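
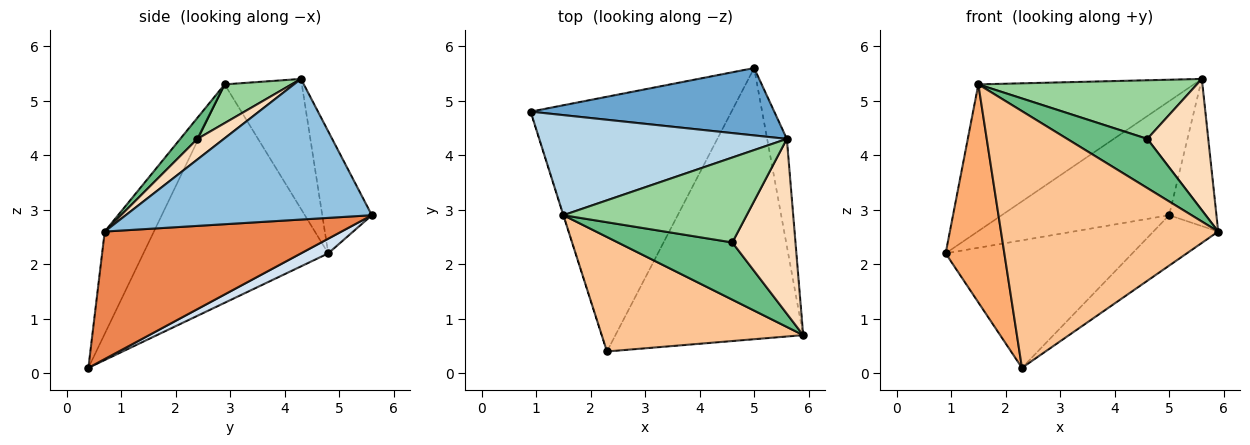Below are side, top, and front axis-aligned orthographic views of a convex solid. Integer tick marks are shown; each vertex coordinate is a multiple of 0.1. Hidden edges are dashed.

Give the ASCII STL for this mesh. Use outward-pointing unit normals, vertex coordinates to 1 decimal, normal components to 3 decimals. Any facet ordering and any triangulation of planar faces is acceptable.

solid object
 facet normal -0.247 0.834 0.493
  outer loop
   vertex 5.6 4.3 5.4
   vertex 5.0 5.6 2.9
   vertex 0.9 4.8 2.2
  endloop
 endfacet
 facet normal 0.973 0.187 -0.136
  outer loop
   vertex 5.6 4.3 5.4
   vertex 5.9 0.7 2.6
   vertex 5.0 5.6 2.9
  endloop
 endfacet
 facet normal -0.284 0.792 0.540
  outer loop
   vertex 1.5 2.9 5.3
   vertex 5.6 4.3 5.4
   vertex 0.9 4.8 2.2
  endloop
 endfacet
 facet normal 0.065 0.447 -0.892
  outer loop
   vertex 2.3 0.4 0.1
   vertex 0.9 4.8 2.2
   vertex 5.0 5.6 2.9
  endloop
 endfacet
 facet normal 0.555 0.152 -0.818
  outer loop
   vertex 2.3 0.4 0.1
   vertex 5.0 5.6 2.9
   vertex 5.9 0.7 2.6
  endloop
 endfacet
 facet normal -0.953 -0.303 -0.001
  outer loop
   vertex 2.3 0.4 0.1
   vertex 1.5 2.9 5.3
   vertex 0.9 4.8 2.2
  endloop
 endfacet
 facet normal -0.202 -0.894 0.399
  outer loop
   vertex 2.3 0.4 0.1
   vertex 5.9 0.7 2.6
   vertex 1.5 2.9 5.3
  endloop
 endfacet
 facet normal 0.252 -0.581 0.774
  outer loop
   vertex 4.6 2.4 4.3
   vertex 5.9 0.7 2.6
   vertex 5.6 4.3 5.4
  endloop
 endfacet
 facet normal 0.138 -0.645 0.751
  outer loop
   vertex 4.6 2.4 4.3
   vertex 1.5 2.9 5.3
   vertex 5.9 0.7 2.6
  endloop
 endfacet
 facet normal 0.171 -0.560 0.811
  outer loop
   vertex 4.6 2.4 4.3
   vertex 5.6 4.3 5.4
   vertex 1.5 2.9 5.3
  endloop
 endfacet
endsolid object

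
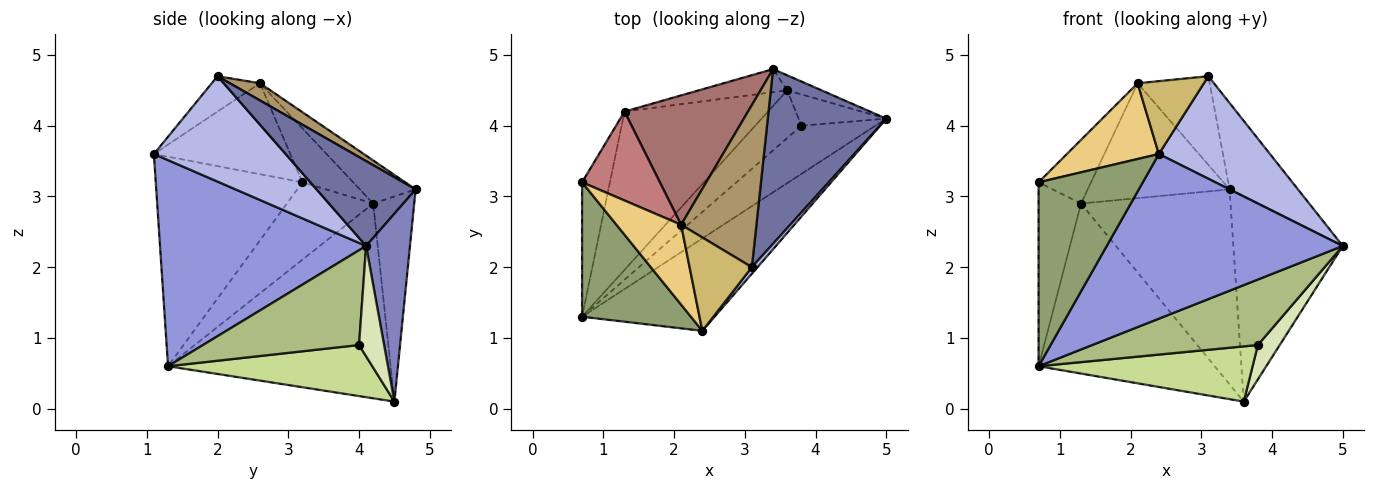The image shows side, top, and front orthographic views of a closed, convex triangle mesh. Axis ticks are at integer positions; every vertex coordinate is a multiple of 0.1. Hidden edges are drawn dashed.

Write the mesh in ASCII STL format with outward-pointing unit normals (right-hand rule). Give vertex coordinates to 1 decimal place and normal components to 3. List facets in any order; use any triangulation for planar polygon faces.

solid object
 facet normal 0.540 0.373 0.754
  outer loop
   vertex 3.1 2.0 4.7
   vertex 5.0 4.1 2.3
   vertex 3.4 4.8 3.1
  endloop
 endfacet
 facet normal 0.371 0.926 -0.068
  outer loop
   vertex 3.6 4.5 0.1
   vertex 3.4 4.8 3.1
   vertex 5.0 4.1 2.3
  endloop
 endfacet
 facet normal 0.606 -0.694 -0.390
  outer loop
   vertex 2.4 1.1 3.6
   vertex 0.7 1.3 0.6
   vertex 5.0 4.1 2.3
  endloop
 endfacet
 facet normal 0.764 -0.644 0.041
  outer loop
   vertex 2.4 1.1 3.6
   vertex 5.0 4.1 2.3
   vertex 3.1 2.0 4.7
  endloop
 endfacet
 facet normal -0.751 -0.533 0.390
  outer loop
   vertex 0.7 3.2 3.2
   vertex 0.7 1.3 0.6
   vertex 2.4 1.1 3.6
  endloop
 endfacet
 facet normal 0.604 -0.642 -0.472
  outer loop
   vertex 3.8 4.0 0.9
   vertex 5.0 4.1 2.3
   vertex 0.7 1.3 0.6
  endloop
 endfacet
 facet normal 0.586 -0.613 -0.530
  outer loop
   vertex 3.8 4.0 0.9
   vertex 0.7 1.3 0.6
   vertex 3.6 4.5 0.1
  endloop
 endfacet
 facet normal 0.647 -0.564 -0.514
  outer loop
   vertex 3.8 4.0 0.9
   vertex 3.6 4.5 0.1
   vertex 5.0 4.1 2.3
  endloop
 endfacet
 facet normal 0.196 0.471 0.860
  outer loop
   vertex 2.1 2.6 4.6
   vertex 3.1 2.0 4.7
   vertex 3.4 4.8 3.1
  endloop
 endfacet
 facet normal -0.409 -0.561 0.719
  outer loop
   vertex 2.1 2.6 4.6
   vertex 2.4 1.1 3.6
   vertex 3.1 2.0 4.7
  endloop
 endfacet
 facet normal -0.714 -0.481 0.508
  outer loop
   vertex 2.1 2.6 4.6
   vertex 0.7 3.2 3.2
   vertex 2.4 1.1 3.6
  endloop
 endfacet
 facet normal -0.263 0.958 -0.113
  outer loop
   vertex 1.3 4.2 2.9
   vertex 3.4 4.8 3.1
   vertex 3.6 4.5 0.1
  endloop
 endfacet
 facet normal -0.252 0.642 0.724
  outer loop
   vertex 1.3 4.2 2.9
   vertex 2.1 2.6 4.6
   vertex 3.4 4.8 3.1
  endloop
 endfacet
 facet normal -0.491 0.507 0.708
  outer loop
   vertex 1.3 4.2 2.9
   vertex 0.7 3.2 3.2
   vertex 2.1 2.6 4.6
  endloop
 endfacet
 facet normal -0.679 0.537 -0.500
  outer loop
   vertex 1.3 4.2 2.9
   vertex 3.6 4.5 0.1
   vertex 0.7 1.3 0.6
  endloop
 endfacet
 facet normal -0.854 0.420 -0.307
  outer loop
   vertex 1.3 4.2 2.9
   vertex 0.7 1.3 0.6
   vertex 0.7 3.2 3.2
  endloop
 endfacet
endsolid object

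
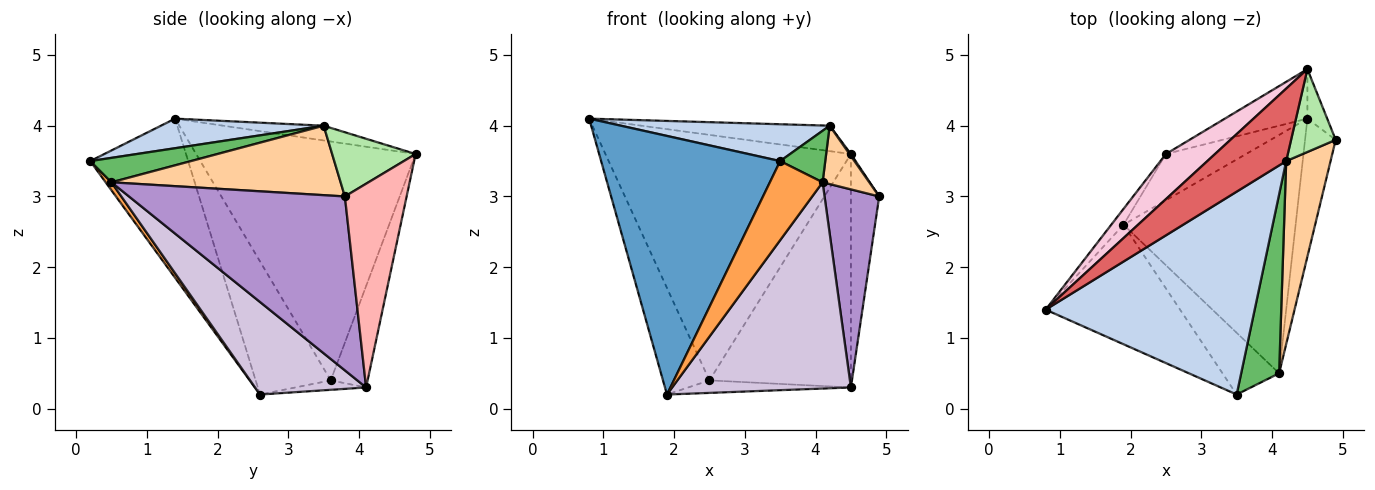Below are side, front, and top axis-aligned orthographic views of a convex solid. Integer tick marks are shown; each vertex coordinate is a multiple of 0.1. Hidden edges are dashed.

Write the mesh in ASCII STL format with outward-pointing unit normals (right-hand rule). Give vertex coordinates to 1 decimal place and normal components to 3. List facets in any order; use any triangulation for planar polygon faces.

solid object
 facet normal -0.445 -0.813 -0.376
  outer loop
   vertex 1.9 2.6 0.2
   vertex 3.5 0.2 3.5
   vertex 0.8 1.4 4.1
  endloop
 endfacet
 facet normal 0.138 -0.177 0.975
  outer loop
   vertex 4.2 3.5 4.0
   vertex 0.8 1.4 4.1
   vertex 3.5 0.2 3.5
  endloop
 endfacet
 facet normal 0.086 -0.785 -0.613
  outer loop
   vertex 4.1 0.5 3.2
   vertex 3.5 0.2 3.5
   vertex 1.9 2.6 0.2
  endloop
 endfacet
 facet normal 0.831 -0.169 0.531
  outer loop
   vertex 4.1 0.5 3.2
   vertex 4.9 3.8 3.0
   vertex 4.2 3.5 4.0
  endloop
 endfacet
 facet normal 0.526 -0.235 0.817
  outer loop
   vertex 4.1 0.5 3.2
   vertex 4.2 3.5 4.0
   vertex 3.5 0.2 3.5
  endloop
 endfacet
 facet normal 0.821 -0.014 0.571
  outer loop
   vertex 4.5 4.8 3.6
   vertex 4.2 3.5 4.0
   vertex 4.9 3.8 3.0
  endloop
 endfacet
 facet normal -0.174 0.326 0.929
  outer loop
   vertex 4.5 4.8 3.6
   vertex 0.8 1.4 4.1
   vertex 4.2 3.5 4.0
  endloop
 endfacet
 facet normal 0.906 0.415 -0.088
  outer loop
   vertex 4.5 4.1 0.3
   vertex 4.5 4.8 3.6
   vertex 4.9 3.8 3.0
  endloop
 endfacet
 facet normal 0.956 -0.242 -0.168
  outer loop
   vertex 4.5 4.1 0.3
   vertex 4.9 3.8 3.0
   vertex 4.1 0.5 3.2
  endloop
 endfacet
 facet normal 0.377 -0.606 -0.701
  outer loop
   vertex 4.5 4.1 0.3
   vertex 4.1 0.5 3.2
   vertex 1.9 2.6 0.2
  endloop
 endfacet
 facet normal -0.113 0.260 -0.959
  outer loop
   vertex 2.5 3.6 0.4
   vertex 4.5 4.1 0.3
   vertex 1.9 2.6 0.2
  endloop
 endfacet
 facet normal -0.247 0.948 -0.201
  outer loop
   vertex 2.5 3.6 0.4
   vertex 4.5 4.8 3.6
   vertex 4.5 4.1 0.3
  endloop
 endfacet
 facet normal -0.848 0.524 -0.078
  outer loop
   vertex 2.5 3.6 0.4
   vertex 1.9 2.6 0.2
   vertex 0.8 1.4 4.1
  endloop
 endfacet
 facet normal -0.660 0.739 0.136
  outer loop
   vertex 2.5 3.6 0.4
   vertex 0.8 1.4 4.1
   vertex 4.5 4.8 3.6
  endloop
 endfacet
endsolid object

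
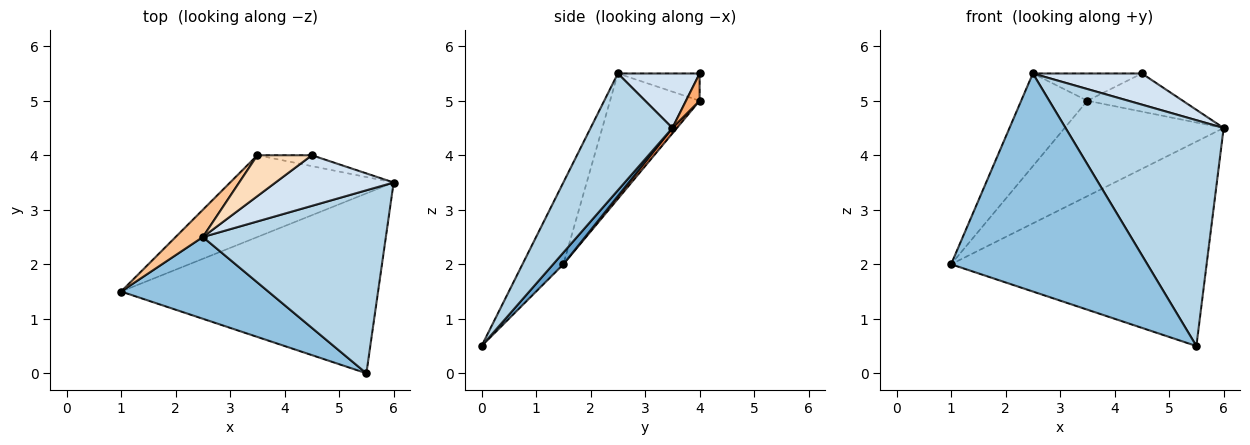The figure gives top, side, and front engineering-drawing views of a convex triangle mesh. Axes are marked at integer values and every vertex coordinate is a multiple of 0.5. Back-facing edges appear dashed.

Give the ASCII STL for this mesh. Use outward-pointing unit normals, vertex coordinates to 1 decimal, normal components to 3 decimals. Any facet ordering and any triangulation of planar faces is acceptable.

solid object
 facet normal 0.030 0.750 -0.660
  outer loop
   vertex 5.5 0.0 0.5
   vertex 1.0 1.5 2.0
   vertex 6.0 3.5 4.5
  endloop
 endfacet
 facet normal -0.191 -0.919 0.345
  outer loop
   vertex 2.5 2.5 5.5
   vertex 1.0 1.5 2.0
   vertex 5.5 0.0 0.5
  endloop
 endfacet
 facet normal 0.373 -0.721 0.584
  outer loop
   vertex 2.5 2.5 5.5
   vertex 5.5 0.0 0.5
   vertex 6.0 3.5 4.5
  endloop
 endfacet
 facet normal 0.366 -0.488 0.793
  outer loop
   vertex 2.5 2.5 5.5
   vertex 6.0 3.5 4.5
   vertex 4.5 4.0 5.5
  endloop
 endfacet
 facet normal 0.022 0.759 -0.651
  outer loop
   vertex 3.5 4.0 5.0
   vertex 6.0 3.5 4.5
   vertex 1.0 1.5 2.0
  endloop
 endfacet
 facet normal 0.136 0.953 -0.272
  outer loop
   vertex 3.5 4.0 5.0
   vertex 4.5 4.0 5.5
   vertex 6.0 3.5 4.5
  endloop
 endfacet
 facet normal -0.792 0.586 0.172
  outer loop
   vertex 3.5 4.0 5.0
   vertex 1.0 1.5 2.0
   vertex 2.5 2.5 5.5
  endloop
 endfacet
 facet normal -0.384 0.512 0.768
  outer loop
   vertex 3.5 4.0 5.0
   vertex 2.5 2.5 5.5
   vertex 4.5 4.0 5.5
  endloop
 endfacet
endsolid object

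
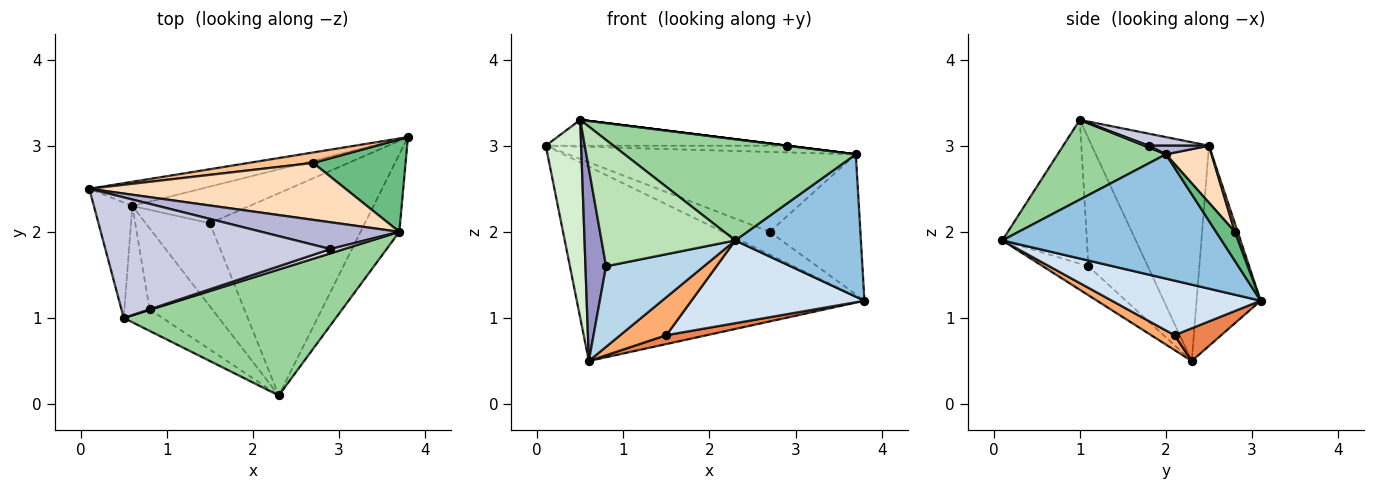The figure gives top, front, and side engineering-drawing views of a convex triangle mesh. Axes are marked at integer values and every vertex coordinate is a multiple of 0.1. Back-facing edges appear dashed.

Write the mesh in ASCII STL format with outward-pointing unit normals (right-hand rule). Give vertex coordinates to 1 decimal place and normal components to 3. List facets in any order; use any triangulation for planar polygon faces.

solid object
 facet normal -0.216 0.969 -0.121
  outer loop
   vertex 0.6 2.3 0.5
   vertex 0.1 2.5 3.0
   vertex 3.8 3.1 1.2
  endloop
 endfacet
 facet normal 0.838 -0.480 -0.261
  outer loop
   vertex 3.7 2.0 2.9
   vertex 2.3 0.1 1.9
   vertex 3.8 3.1 1.2
  endloop
 endfacet
 facet normal -0.312 -0.670 -0.674
  outer loop
   vertex 0.8 1.1 1.6
   vertex 0.6 2.3 0.5
   vertex 2.3 0.1 1.9
  endloop
 endfacet
 facet normal 0.310 -0.360 -0.880
  outer loop
   vertex 1.5 2.1 0.8
   vertex 3.8 3.1 1.2
   vertex 2.3 0.1 1.9
  endloop
 endfacet
 facet normal 0.262 -0.228 -0.938
  outer loop
   vertex 1.5 2.1 0.8
   vertex 0.6 2.3 0.5
   vertex 3.8 3.1 1.2
  endloop
 endfacet
 facet normal 0.206 -0.407 -0.890
  outer loop
   vertex 1.5 2.1 0.8
   vertex 2.3 0.1 1.9
   vertex 0.6 2.3 0.5
  endloop
 endfacet
 facet normal 0.056 0.907 0.417
  outer loop
   vertex 2.7 2.8 2.0
   vertex 3.8 3.1 1.2
   vertex 0.1 2.5 3.0
  endloop
 endfacet
 facet normal 0.128 0.808 0.576
  outer loop
   vertex 2.7 2.8 2.0
   vertex 0.1 2.5 3.0
   vertex 3.7 2.0 2.9
  endloop
 endfacet
 facet normal 0.170 0.823 0.542
  outer loop
   vertex 2.7 2.8 2.0
   vertex 3.7 2.0 2.9
   vertex 3.8 3.1 1.2
  endloop
 endfacet
 facet normal 0.281 -0.601 0.748
  outer loop
   vertex 0.5 1.0 3.3
   vertex 2.3 0.1 1.9
   vertex 3.7 2.0 2.9
  endloop
 endfacet
 facet normal -0.529 -0.836 -0.143
  outer loop
   vertex 0.5 1.0 3.3
   vertex 0.8 1.1 1.6
   vertex 2.3 0.1 1.9
  endloop
 endfacet
 facet normal -0.944 -0.285 -0.166
  outer loop
   vertex 0.5 1.0 3.3
   vertex 0.1 2.5 3.0
   vertex 0.6 2.3 0.5
  endloop
 endfacet
 facet normal -0.929 -0.322 -0.183
  outer loop
   vertex 0.5 1.0 3.3
   vertex 0.6 2.3 0.5
   vertex 0.8 1.1 1.6
  endloop
 endfacet
 facet normal 0.061 0.242 0.968
  outer loop
   vertex 2.9 1.8 3.0
   vertex 3.7 2.0 2.9
   vertex 0.1 2.5 3.0
  endloop
 endfacet
 facet normal 0.052 0.209 0.976
  outer loop
   vertex 2.9 1.8 3.0
   vertex 0.1 2.5 3.0
   vertex 0.5 1.0 3.3
  endloop
 endfacet
 facet normal 0.124 0.000 0.992
  outer loop
   vertex 2.9 1.8 3.0
   vertex 0.5 1.0 3.3
   vertex 3.7 2.0 2.9
  endloop
 endfacet
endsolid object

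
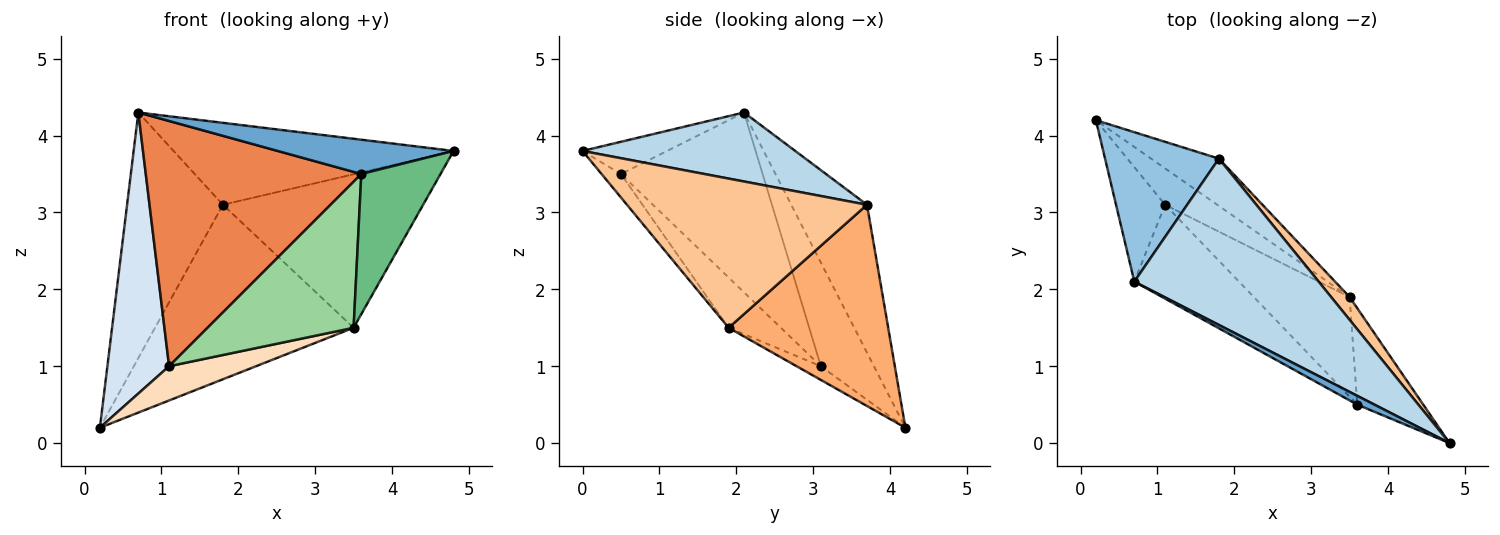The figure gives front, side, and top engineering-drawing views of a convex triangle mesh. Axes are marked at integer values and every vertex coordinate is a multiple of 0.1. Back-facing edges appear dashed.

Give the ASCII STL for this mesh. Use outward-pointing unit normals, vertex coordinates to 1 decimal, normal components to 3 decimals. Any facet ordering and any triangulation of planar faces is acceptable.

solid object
 facet normal -0.422 -0.878 0.225
  outer loop
   vertex 3.6 0.5 3.5
   vertex 4.8 0.0 3.8
   vertex 0.7 2.1 4.3
  endloop
 endfacet
 facet normal -0.560 0.708 0.431
  outer loop
   vertex 1.8 3.7 3.1
   vertex 0.2 4.2 0.2
   vertex 0.7 2.1 4.3
  endloop
 endfacet
 facet normal 0.318 0.419 0.850
  outer loop
   vertex 1.8 3.7 3.1
   vertex 0.7 2.1 4.3
   vertex 4.8 0.0 3.8
  endloop
 endfacet
 facet normal -0.623 -0.724 -0.295
  outer loop
   vertex 1.1 3.1 1.0
   vertex 0.7 2.1 4.3
   vertex 0.2 4.2 0.2
  endloop
 endfacet
 facet normal -0.523 -0.796 -0.305
  outer loop
   vertex 1.1 3.1 1.0
   vertex 3.6 0.5 3.5
   vertex 0.7 2.1 4.3
  endloop
 endfacet
 facet normal 0.613 0.763 -0.207
  outer loop
   vertex 3.5 1.9 1.5
   vertex 0.2 4.2 0.2
   vertex 1.8 3.7 3.1
  endloop
 endfacet
 facet normal 0.764 0.638 0.095
  outer loop
   vertex 3.5 1.9 1.5
   vertex 1.8 3.7 3.1
   vertex 4.8 0.0 3.8
  endloop
 endfacet
 facet normal -0.188 -0.674 -0.715
  outer loop
   vertex 3.5 1.9 1.5
   vertex 1.1 3.1 1.0
   vertex 0.2 4.2 0.2
  endloop
 endfacet
 facet normal -0.198 -0.808 -0.555
  outer loop
   vertex 3.5 1.9 1.5
   vertex 4.8 0.0 3.8
   vertex 3.6 0.5 3.5
  endloop
 endfacet
 facet normal -0.284 -0.792 -0.540
  outer loop
   vertex 3.5 1.9 1.5
   vertex 3.6 0.5 3.5
   vertex 1.1 3.1 1.0
  endloop
 endfacet
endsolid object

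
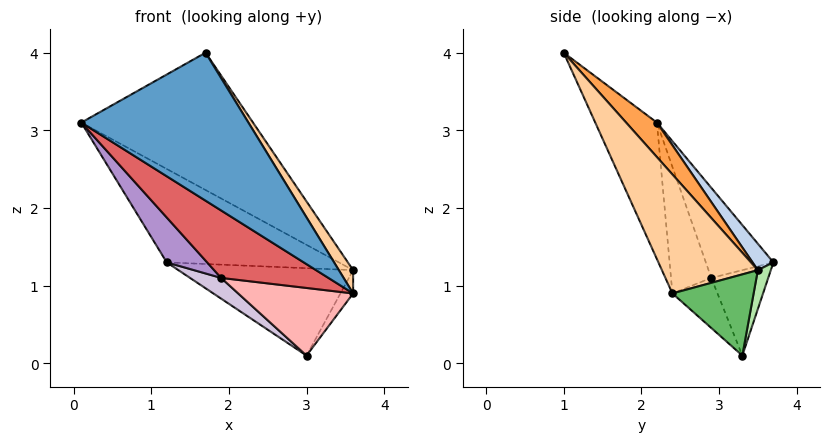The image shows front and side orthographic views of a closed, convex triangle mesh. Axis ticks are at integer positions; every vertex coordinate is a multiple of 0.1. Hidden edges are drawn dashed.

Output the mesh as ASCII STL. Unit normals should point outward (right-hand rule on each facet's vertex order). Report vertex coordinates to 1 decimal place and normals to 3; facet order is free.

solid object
 facet normal -0.292 -0.792 -0.537
  outer loop
   vertex 1.7 1.0 4.0
   vertex 0.1 2.2 3.1
   vertex 3.6 2.4 0.9
  endloop
 endfacet
 facet normal 0.089 0.738 0.669
  outer loop
   vertex 3.6 3.5 1.2
   vertex 1.2 3.7 1.3
   vertex 0.1 2.2 3.1
  endloop
 endfacet
 facet normal 0.125 0.696 0.707
  outer loop
   vertex 3.6 3.5 1.2
   vertex 0.1 2.2 3.1
   vertex 1.7 1.0 4.0
  endloop
 endfacet
 facet normal 0.870 -0.130 0.475
  outer loop
   vertex 3.6 3.5 1.2
   vertex 1.7 1.0 4.0
   vertex 3.6 2.4 0.9
  endloop
 endfacet
 facet normal 0.859 0.135 -0.493
  outer loop
   vertex 3.6 3.5 1.2
   vertex 3.6 2.4 0.9
   vertex 3.0 3.3 0.1
  endloop
 endfacet
 facet normal 0.072 0.974 -0.216
  outer loop
   vertex 3.6 3.5 1.2
   vertex 3.0 3.3 0.1
   vertex 1.2 3.7 1.3
  endloop
 endfacet
 facet normal -0.295 -0.787 -0.541
  outer loop
   vertex 1.9 2.9 1.1
   vertex 3.6 2.4 0.9
   vertex 0.1 2.2 3.1
  endloop
 endfacet
 facet normal -0.289 -0.736 -0.612
  outer loop
   vertex 1.9 2.9 1.1
   vertex 3.0 3.3 0.1
   vertex 3.6 2.4 0.9
  endloop
 endfacet
 facet normal -0.622 -0.372 -0.690
  outer loop
   vertex 1.9 2.9 1.1
   vertex 0.1 2.2 3.1
   vertex 1.2 3.7 1.3
  endloop
 endfacet
 facet normal -0.574 -0.313 -0.757
  outer loop
   vertex 1.9 2.9 1.1
   vertex 1.2 3.7 1.3
   vertex 3.0 3.3 0.1
  endloop
 endfacet
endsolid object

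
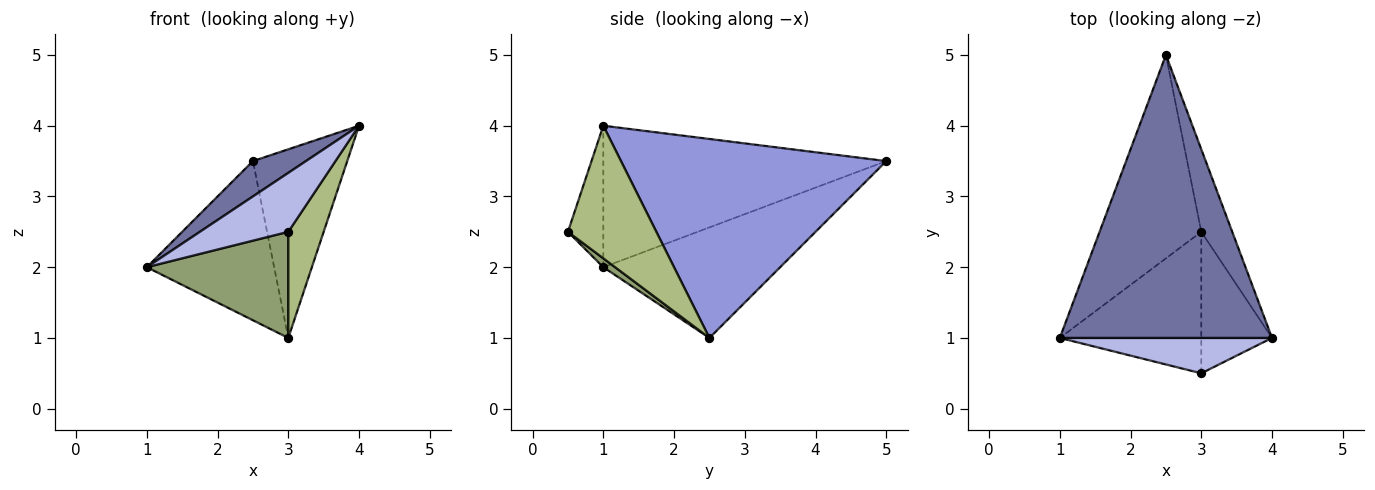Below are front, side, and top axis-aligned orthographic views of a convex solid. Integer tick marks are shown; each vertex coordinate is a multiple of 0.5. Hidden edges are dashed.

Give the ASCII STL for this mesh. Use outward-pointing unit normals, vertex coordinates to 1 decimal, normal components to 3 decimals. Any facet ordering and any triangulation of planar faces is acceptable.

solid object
 facet normal -0.552 -0.103 0.828
  outer loop
   vertex 2.5 5.0 3.5
   vertex 1.0 1.0 2.0
   vertex 4.0 1.0 4.0
  endloop
 endfacet
 facet normal -0.650 0.468 -0.598
  outer loop
   vertex 3.0 2.5 1.0
   vertex 1.0 1.0 2.0
   vertex 2.5 5.0 3.5
  endloop
 endfacet
 facet normal 0.932 0.331 -0.145
  outer loop
   vertex 3.0 2.5 1.0
   vertex 2.5 5.0 3.5
   vertex 4.0 1.0 4.0
  endloop
 endfacet
 facet normal -0.324 -0.811 0.487
  outer loop
   vertex 3.0 0.5 2.5
   vertex 4.0 1.0 4.0
   vertex 1.0 1.0 2.0
  endloop
 endfacet
 facet normal 0.050 -0.599 -0.799
  outer loop
   vertex 3.0 0.5 2.5
   vertex 1.0 1.0 2.0
   vertex 3.0 2.5 1.0
  endloop
 endfacet
 facet normal 0.832 -0.333 -0.444
  outer loop
   vertex 3.0 0.5 2.5
   vertex 3.0 2.5 1.0
   vertex 4.0 1.0 4.0
  endloop
 endfacet
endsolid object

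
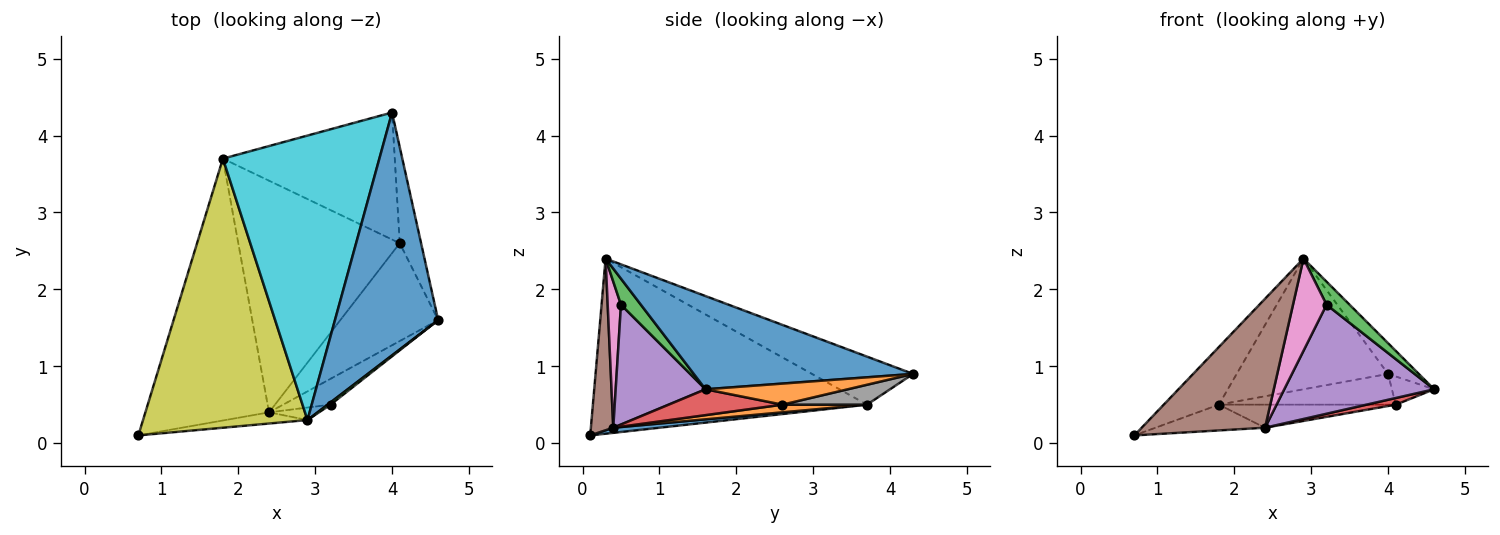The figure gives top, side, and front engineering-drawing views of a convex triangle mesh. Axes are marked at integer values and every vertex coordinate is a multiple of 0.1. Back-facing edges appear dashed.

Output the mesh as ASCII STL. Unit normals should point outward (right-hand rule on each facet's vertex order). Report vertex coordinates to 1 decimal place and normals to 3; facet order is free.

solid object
 facet normal 0.667 0.094 0.739
  outer loop
   vertex 2.9 0.3 2.4
   vertex 4.6 1.6 0.7
   vertex 4.0 4.3 0.9
  endloop
 endfacet
 facet normal 0.688 0.204 -0.697
  outer loop
   vertex 4.1 2.6 0.5
   vertex 4.0 4.3 0.9
   vertex 4.6 1.6 0.7
  endloop
 endfacet
 facet normal 0.651 -0.755 0.074
  outer loop
   vertex 3.2 0.5 1.8
   vertex 4.6 1.6 0.7
   vertex 2.9 0.3 2.4
  endloop
 endfacet
 facet normal 0.255 -0.065 -0.965
  outer loop
   vertex 2.4 0.4 0.2
   vertex 4.1 2.6 0.5
   vertex 4.6 1.6 0.7
  endloop
 endfacet
 facet normal 0.504 -0.841 -0.199
  outer loop
   vertex 2.4 0.4 0.2
   vertex 4.6 1.6 0.7
   vertex 3.2 0.5 1.8
  endloop
 endfacet
 facet normal 0.178 -0.980 -0.085
  outer loop
   vertex 2.4 0.4 0.2
   vertex 2.9 0.3 2.4
   vertex 0.7 0.1 0.1
  endloop
 endfacet
 facet normal 0.365 -0.923 -0.125
  outer loop
   vertex 2.4 0.4 0.2
   vertex 3.2 0.5 1.8
   vertex 2.9 0.3 2.4
  endloop
 endfacet
 facet normal 0.112 0.234 -0.966
  outer loop
   vertex 1.8 3.7 0.5
   vertex 4.0 4.3 0.9
   vertex 4.1 2.6 0.5
  endloop
 endfacet
 facet normal -0.721 0.145 0.677
  outer loop
   vertex 1.8 3.7 0.5
   vertex 0.7 0.1 0.1
   vertex 2.9 0.3 2.4
  endloop
 endfacet
 facet normal -0.269 0.402 0.875
  outer loop
   vertex 1.8 3.7 0.5
   vertex 2.9 0.3 2.4
   vertex 4.0 4.3 0.9
  endloop
 endfacet
 facet normal 0.041 0.098 -0.994
  outer loop
   vertex 1.8 3.7 0.5
   vertex 2.4 0.4 0.2
   vertex 0.7 0.1 0.1
  endloop
 endfacet
 facet normal 0.047 0.099 -0.994
  outer loop
   vertex 1.8 3.7 0.5
   vertex 4.1 2.6 0.5
   vertex 2.4 0.4 0.2
  endloop
 endfacet
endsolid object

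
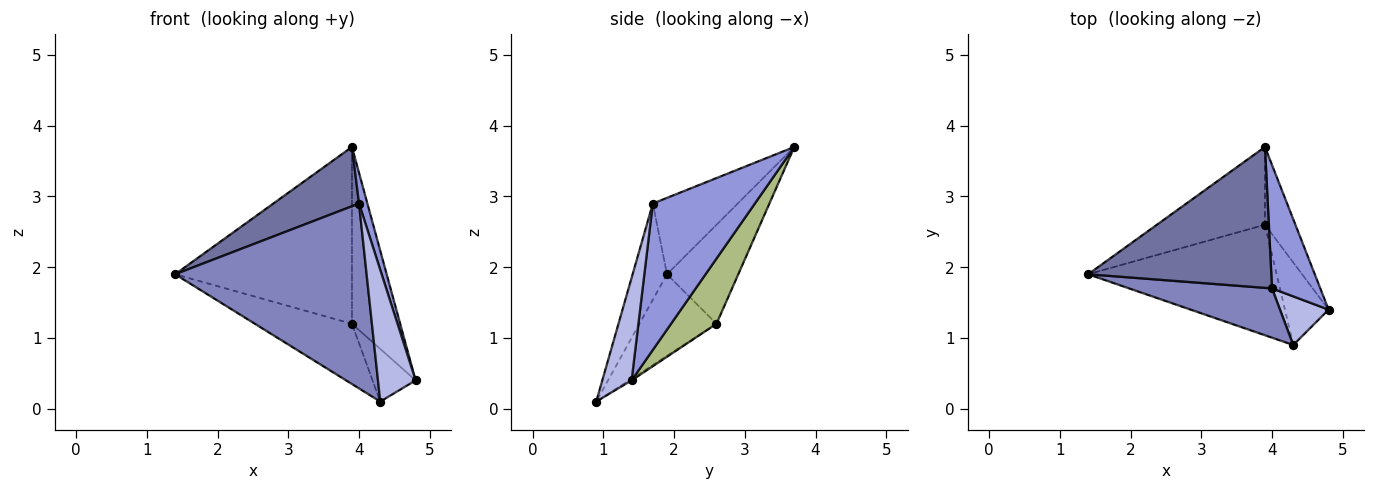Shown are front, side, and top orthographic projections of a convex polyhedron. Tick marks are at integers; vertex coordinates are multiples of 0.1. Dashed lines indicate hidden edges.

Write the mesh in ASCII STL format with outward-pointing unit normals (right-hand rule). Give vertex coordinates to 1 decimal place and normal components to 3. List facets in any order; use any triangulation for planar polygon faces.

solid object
 facet normal -0.359 -0.362 0.860
  outer loop
   vertex 4.0 1.7 2.9
   vertex 3.9 3.7 3.7
   vertex 1.4 1.9 1.9
  endloop
 endfacet
 facet normal -0.171 -0.952 0.254
  outer loop
   vertex 4.0 1.7 2.9
   vertex 1.4 1.9 1.9
   vertex 4.3 0.9 0.1
  endloop
 endfacet
 facet normal 0.947 -0.078 0.312
  outer loop
   vertex 4.0 1.7 2.9
   vertex 4.8 1.4 0.4
   vertex 3.9 3.7 3.7
  endloop
 endfacet
 facet normal 0.590 -0.758 0.280
  outer loop
   vertex 4.0 1.7 2.9
   vertex 4.3 0.9 0.1
   vertex 4.8 1.4 0.4
  endloop
 endfacet
 facet normal -0.346 0.859 -0.378
  outer loop
   vertex 3.9 2.6 1.2
   vertex 1.4 1.9 1.9
   vertex 3.9 3.7 3.7
  endloop
 endfacet
 facet normal 0.653 0.693 -0.305
  outer loop
   vertex 3.9 2.6 1.2
   vertex 3.9 3.7 3.7
   vertex 4.8 1.4 0.4
  endloop
 endfacet
 facet normal -0.355 0.448 -0.821
  outer loop
   vertex 3.9 2.6 1.2
   vertex 4.3 0.9 0.1
   vertex 1.4 1.9 1.9
  endloop
 endfacet
 facet normal -0.032 0.538 -0.843
  outer loop
   vertex 3.9 2.6 1.2
   vertex 4.8 1.4 0.4
   vertex 4.3 0.9 0.1
  endloop
 endfacet
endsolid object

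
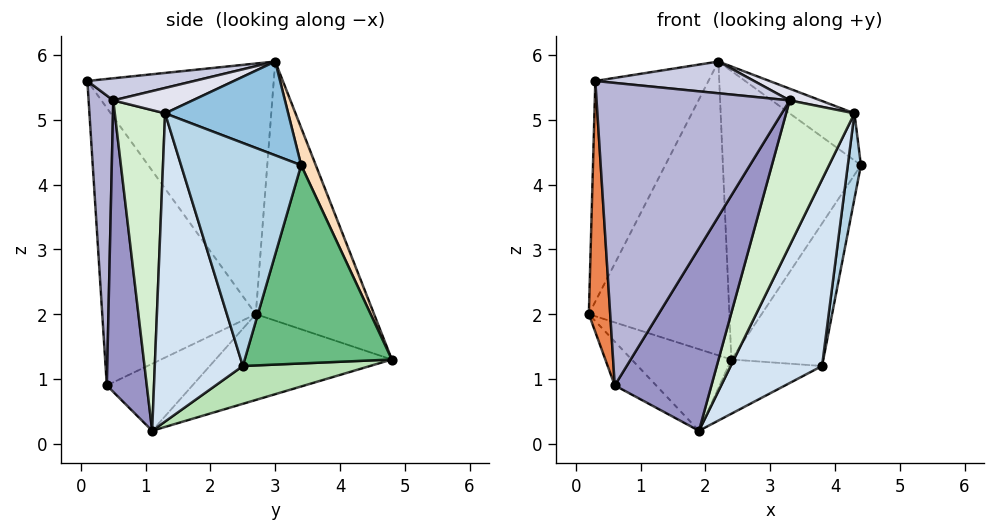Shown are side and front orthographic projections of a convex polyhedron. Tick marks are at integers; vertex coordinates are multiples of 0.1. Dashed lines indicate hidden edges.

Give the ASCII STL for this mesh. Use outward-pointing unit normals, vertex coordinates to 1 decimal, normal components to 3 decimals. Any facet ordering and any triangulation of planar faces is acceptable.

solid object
 facet normal -0.794 0.482 0.370
  outer loop
   vertex 2.2 3.0 5.9
   vertex 0.2 2.7 2.0
   vertex 0.3 0.1 5.6
  endloop
 endfacet
 facet normal 0.531 0.279 0.800
  outer loop
   vertex 2.2 3.0 5.9
   vertex 4.3 1.3 5.1
   vertex 4.4 3.4 4.3
  endloop
 endfacet
 facet normal 0.981 -0.107 -0.159
  outer loop
   vertex 3.8 2.5 1.2
   vertex 4.4 3.4 4.3
   vertex 4.3 1.3 5.1
  endloop
 endfacet
 facet normal 0.663 -0.688 -0.297
  outer loop
   vertex 3.8 2.5 1.2
   vertex 4.3 1.3 5.1
   vertex 1.9 1.1 0.2
  endloop
 endfacet
 facet normal -0.988 -0.137 -0.072
  outer loop
   vertex 0.6 0.4 0.9
   vertex 0.3 0.1 5.6
   vertex 0.2 2.7 2.0
  endloop
 endfacet
 facet normal -0.566 0.274 -0.778
  outer loop
   vertex 0.6 0.4 0.9
   vertex 0.2 2.7 2.0
   vertex 1.9 1.1 0.2
  endloop
 endfacet
 facet normal -0.621 0.738 0.262
  outer loop
   vertex 2.4 4.8 1.3
   vertex 0.2 2.7 2.0
   vertex 2.2 3.0 5.9
  endloop
 endfacet
 facet normal 0.098 0.925 0.366
  outer loop
   vertex 2.4 4.8 1.3
   vertex 2.2 3.0 5.9
   vertex 4.4 3.4 4.3
  endloop
 endfacet
 facet normal 0.808 0.505 -0.303
  outer loop
   vertex 2.4 4.8 1.3
   vertex 4.4 3.4 4.3
   vertex 3.8 2.5 1.2
  endloop
 endfacet
 facet normal -0.541 0.306 -0.783
  outer loop
   vertex 2.4 4.8 1.3
   vertex 1.9 1.1 0.2
   vertex 0.2 2.7 2.0
  endloop
 endfacet
 facet normal 0.314 0.231 -0.921
  outer loop
   vertex 2.4 4.8 1.3
   vertex 3.8 2.5 1.2
   vertex 1.9 1.1 0.2
  endloop
 endfacet
 facet normal 0.574 -0.780 -0.249
  outer loop
   vertex 3.3 0.5 5.3
   vertex 1.9 1.1 0.2
   vertex 4.3 1.3 5.1
  endloop
 endfacet
 facet normal 0.374 -0.904 -0.209
  outer loop
   vertex 3.3 0.5 5.3
   vertex 0.6 0.4 0.9
   vertex 1.9 1.1 0.2
  endloop
 endfacet
 facet normal 0.127 -0.990 -0.055
  outer loop
   vertex 3.3 0.5 5.3
   vertex 0.3 0.1 5.6
   vertex 0.6 0.4 0.9
  endloop
 endfacet
 facet normal 0.122 -0.181 0.976
  outer loop
   vertex 3.3 0.5 5.3
   vertex 2.2 3.0 5.9
   vertex 0.3 0.1 5.6
  endloop
 endfacet
 facet normal 0.277 -0.107 0.955
  outer loop
   vertex 3.3 0.5 5.3
   vertex 4.3 1.3 5.1
   vertex 2.2 3.0 5.9
  endloop
 endfacet
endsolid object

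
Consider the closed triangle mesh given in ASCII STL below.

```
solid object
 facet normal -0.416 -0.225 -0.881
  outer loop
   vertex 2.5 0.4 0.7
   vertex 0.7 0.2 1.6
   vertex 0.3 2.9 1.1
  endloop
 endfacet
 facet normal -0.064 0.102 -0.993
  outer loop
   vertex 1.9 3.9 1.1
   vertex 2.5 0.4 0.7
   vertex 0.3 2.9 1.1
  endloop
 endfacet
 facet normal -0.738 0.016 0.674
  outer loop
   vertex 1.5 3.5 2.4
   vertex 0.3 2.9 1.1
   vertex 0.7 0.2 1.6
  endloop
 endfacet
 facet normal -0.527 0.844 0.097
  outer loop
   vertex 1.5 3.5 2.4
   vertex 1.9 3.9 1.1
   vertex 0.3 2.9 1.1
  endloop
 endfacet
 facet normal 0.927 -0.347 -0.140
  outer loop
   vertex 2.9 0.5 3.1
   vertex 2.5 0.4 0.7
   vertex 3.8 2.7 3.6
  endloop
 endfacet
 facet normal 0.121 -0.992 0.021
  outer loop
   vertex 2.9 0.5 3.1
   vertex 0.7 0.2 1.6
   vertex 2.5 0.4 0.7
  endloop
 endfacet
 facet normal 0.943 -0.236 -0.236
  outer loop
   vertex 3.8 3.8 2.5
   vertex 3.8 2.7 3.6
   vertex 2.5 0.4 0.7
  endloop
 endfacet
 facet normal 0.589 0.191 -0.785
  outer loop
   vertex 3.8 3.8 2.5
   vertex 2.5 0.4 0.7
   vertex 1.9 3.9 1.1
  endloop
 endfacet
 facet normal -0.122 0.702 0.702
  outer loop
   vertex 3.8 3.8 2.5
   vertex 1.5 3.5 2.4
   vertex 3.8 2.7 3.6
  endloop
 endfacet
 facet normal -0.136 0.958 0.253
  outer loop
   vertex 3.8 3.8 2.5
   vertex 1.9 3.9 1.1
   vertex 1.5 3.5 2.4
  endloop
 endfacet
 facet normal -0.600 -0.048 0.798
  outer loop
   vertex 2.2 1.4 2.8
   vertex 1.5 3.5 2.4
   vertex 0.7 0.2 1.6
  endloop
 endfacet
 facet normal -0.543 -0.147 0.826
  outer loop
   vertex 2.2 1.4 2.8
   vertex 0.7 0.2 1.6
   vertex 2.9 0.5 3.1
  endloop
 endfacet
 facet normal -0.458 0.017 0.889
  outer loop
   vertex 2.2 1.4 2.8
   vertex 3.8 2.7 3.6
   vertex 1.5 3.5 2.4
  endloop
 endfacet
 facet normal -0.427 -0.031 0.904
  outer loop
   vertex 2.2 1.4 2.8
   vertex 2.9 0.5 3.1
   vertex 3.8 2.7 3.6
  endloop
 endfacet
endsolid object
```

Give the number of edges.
21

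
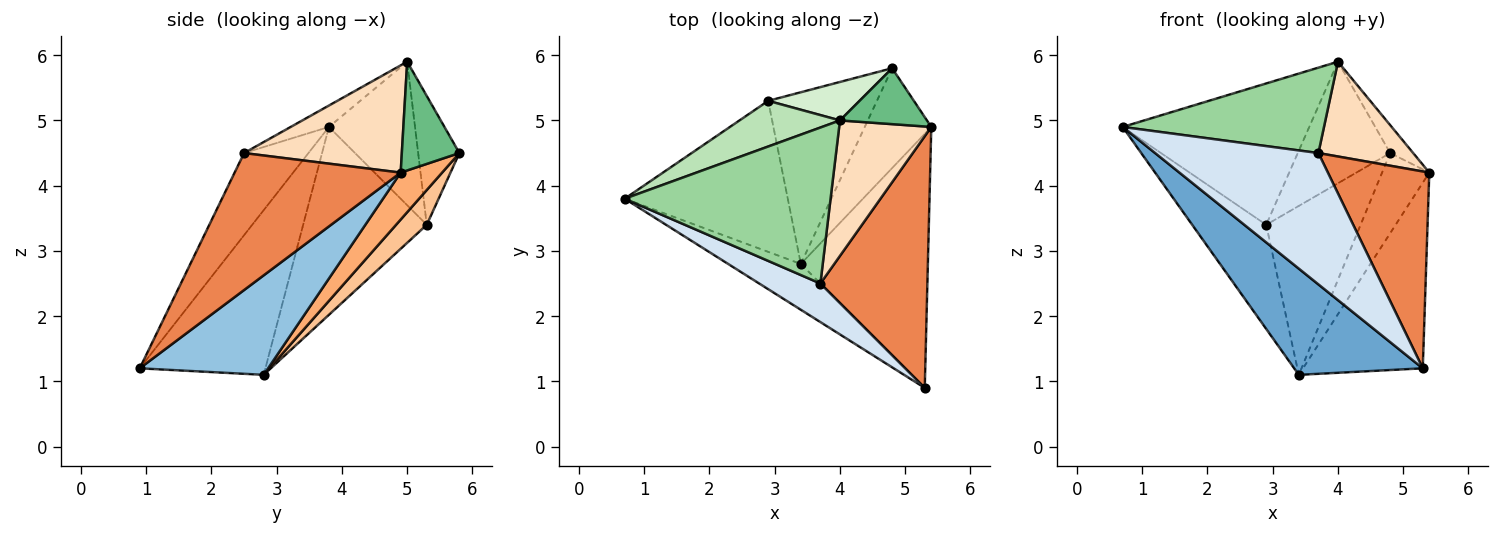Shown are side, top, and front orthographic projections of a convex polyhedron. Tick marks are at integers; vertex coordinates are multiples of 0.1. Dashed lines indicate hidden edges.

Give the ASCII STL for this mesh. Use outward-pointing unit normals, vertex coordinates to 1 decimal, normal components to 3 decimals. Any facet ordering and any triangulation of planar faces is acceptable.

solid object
 facet normal -0.668 -0.683 -0.295
  outer loop
   vertex 3.4 2.8 1.1
   vertex 5.3 0.9 1.2
   vertex 0.7 3.8 4.9
  endloop
 endfacet
 facet normal 0.534 0.499 -0.683
  outer loop
   vertex 3.4 2.8 1.1
   vertex 5.4 4.9 4.2
   vertex 5.3 0.9 1.2
  endloop
 endfacet
 facet normal -0.688 0.412 -0.597
  outer loop
   vertex 2.9 5.3 3.4
   vertex 3.4 2.8 1.1
   vertex 0.7 3.8 4.9
  endloop
 endfacet
 facet normal -0.354 -0.897 0.264
  outer loop
   vertex 3.7 2.5 4.5
   vertex 0.7 3.8 4.9
   vertex 5.3 0.9 1.2
  endloop
 endfacet
 facet normal 0.710 -0.434 0.555
  outer loop
   vertex 3.7 2.5 4.5
   vertex 5.3 0.9 1.2
   vertex 5.4 4.9 4.2
  endloop
 endfacet
 facet normal 0.482 0.549 -0.683
  outer loop
   vertex 4.8 5.8 4.5
   vertex 5.4 4.9 4.2
   vertex 3.4 2.8 1.1
  endloop
 endfacet
 facet normal 0.222 0.684 -0.695
  outer loop
   vertex 4.8 5.8 4.5
   vertex 3.4 2.8 1.1
   vertex 2.9 5.3 3.4
  endloop
 endfacet
 facet normal 0.690 -0.415 0.593
  outer loop
   vertex 4.0 5.0 5.9
   vertex 3.7 2.5 4.5
   vertex 5.4 4.9 4.2
  endloop
 endfacet
 facet normal 0.745 0.298 0.596
  outer loop
   vertex 4.0 5.0 5.9
   vertex 5.4 4.9 4.2
   vertex 4.8 5.8 4.5
  endloop
 endfacet
 facet normal -0.091 -0.478 0.874
  outer loop
   vertex 4.0 5.0 5.9
   vertex 0.7 3.8 4.9
   vertex 3.7 2.5 4.5
  endloop
 endfacet
 facet normal -0.402 0.871 0.281
  outer loop
   vertex 4.0 5.0 5.9
   vertex 2.9 5.3 3.4
   vertex 0.7 3.8 4.9
  endloop
 endfacet
 facet normal -0.392 0.877 0.278
  outer loop
   vertex 4.0 5.0 5.9
   vertex 4.8 5.8 4.5
   vertex 2.9 5.3 3.4
  endloop
 endfacet
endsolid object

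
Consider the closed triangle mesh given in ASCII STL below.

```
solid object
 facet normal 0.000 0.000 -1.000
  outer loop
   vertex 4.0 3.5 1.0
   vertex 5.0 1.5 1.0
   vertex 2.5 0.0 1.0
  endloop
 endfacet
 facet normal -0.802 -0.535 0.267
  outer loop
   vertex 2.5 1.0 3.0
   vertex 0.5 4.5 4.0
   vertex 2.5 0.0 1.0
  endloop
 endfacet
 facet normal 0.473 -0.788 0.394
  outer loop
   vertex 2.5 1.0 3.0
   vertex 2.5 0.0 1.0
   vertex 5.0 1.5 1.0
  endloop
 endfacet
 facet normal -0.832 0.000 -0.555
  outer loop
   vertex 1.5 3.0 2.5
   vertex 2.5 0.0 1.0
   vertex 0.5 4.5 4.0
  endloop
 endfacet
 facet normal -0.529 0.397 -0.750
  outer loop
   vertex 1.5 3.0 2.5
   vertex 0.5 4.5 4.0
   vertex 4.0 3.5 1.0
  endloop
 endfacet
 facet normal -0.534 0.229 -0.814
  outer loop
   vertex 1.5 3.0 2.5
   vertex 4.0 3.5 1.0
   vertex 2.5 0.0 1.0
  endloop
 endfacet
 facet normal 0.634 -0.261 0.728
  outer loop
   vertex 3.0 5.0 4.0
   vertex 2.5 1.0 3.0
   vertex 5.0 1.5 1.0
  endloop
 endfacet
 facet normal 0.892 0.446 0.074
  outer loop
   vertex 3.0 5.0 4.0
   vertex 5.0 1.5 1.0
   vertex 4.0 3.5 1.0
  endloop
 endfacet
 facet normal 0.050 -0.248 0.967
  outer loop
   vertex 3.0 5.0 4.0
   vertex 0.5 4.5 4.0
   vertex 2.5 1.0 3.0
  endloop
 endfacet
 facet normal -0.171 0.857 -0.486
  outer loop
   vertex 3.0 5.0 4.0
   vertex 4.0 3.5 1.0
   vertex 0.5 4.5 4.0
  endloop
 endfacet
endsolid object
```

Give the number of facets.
10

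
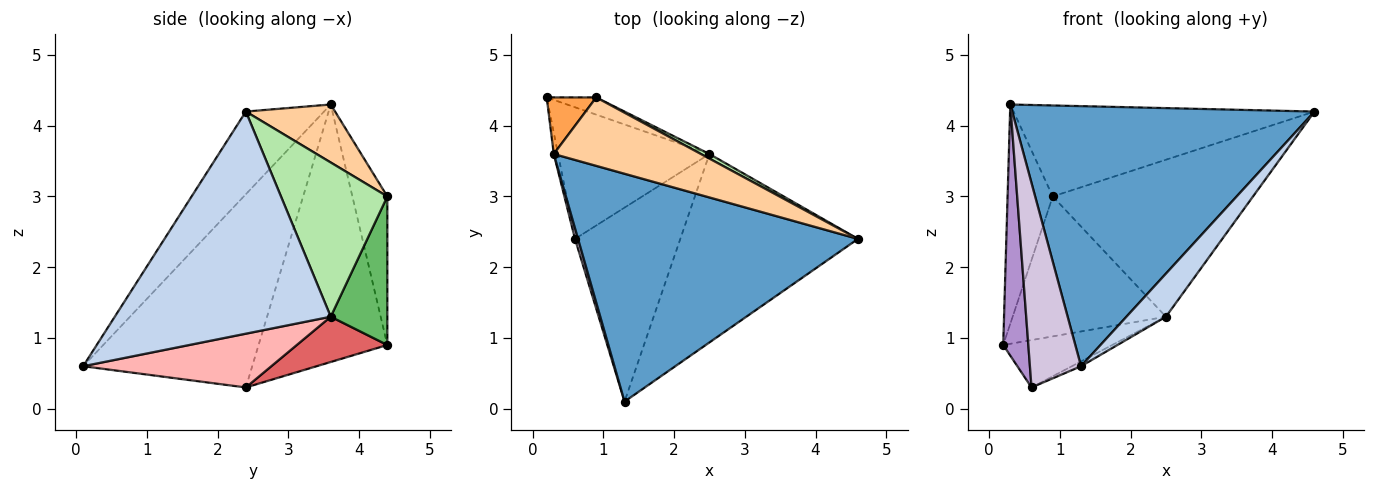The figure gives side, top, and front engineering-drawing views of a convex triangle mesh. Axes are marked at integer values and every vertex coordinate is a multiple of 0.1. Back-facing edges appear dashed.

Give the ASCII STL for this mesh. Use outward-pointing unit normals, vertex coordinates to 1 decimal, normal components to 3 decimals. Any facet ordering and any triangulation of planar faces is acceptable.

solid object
 facet normal -0.191 -0.738 0.647
  outer loop
   vertex 0.3 3.6 4.3
   vertex 1.3 0.1 0.6
   vertex 4.6 2.4 4.2
  endloop
 endfacet
 facet normal 0.773 -0.141 -0.618
  outer loop
   vertex 2.5 3.6 1.3
   vertex 4.6 2.4 4.2
   vertex 1.3 0.1 0.6
  endloop
 endfacet
 facet normal -0.600 0.775 0.200
  outer loop
   vertex 0.9 4.4 3.0
   vertex 0.2 4.4 0.9
   vertex 0.3 3.6 4.3
  endloop
 endfacet
 facet normal 0.231 0.778 0.585
  outer loop
   vertex 0.9 4.4 3.0
   vertex 0.3 3.6 4.3
   vertex 4.6 2.4 4.2
  endloop
 endfacet
 facet normal 0.344 0.932 -0.115
  outer loop
   vertex 0.9 4.4 3.0
   vertex 2.5 3.6 1.3
   vertex 0.2 4.4 0.9
  endloop
 endfacet
 facet normal 0.469 0.883 0.026
  outer loop
   vertex 0.9 4.4 3.0
   vertex 4.6 2.4 4.2
   vertex 2.5 3.6 1.3
  endloop
 endfacet
 facet normal 0.271 0.326 -0.906
  outer loop
   vertex 0.6 2.4 0.3
   vertex 0.2 4.4 0.9
   vertex 2.5 3.6 1.3
  endloop
 endfacet
 facet normal 0.455 0.022 -0.890
  outer loop
   vertex 0.6 2.4 0.3
   vertex 2.5 3.6 1.3
   vertex 1.3 0.1 0.6
  endloop
 endfacet
 facet normal -0.981 -0.191 -0.016
  outer loop
   vertex 0.6 2.4 0.3
   vertex 0.3 3.6 4.3
   vertex 0.2 4.4 0.9
  endloop
 endfacet
 facet normal -0.957 -0.289 0.015
  outer loop
   vertex 0.6 2.4 0.3
   vertex 1.3 0.1 0.6
   vertex 0.3 3.6 4.3
  endloop
 endfacet
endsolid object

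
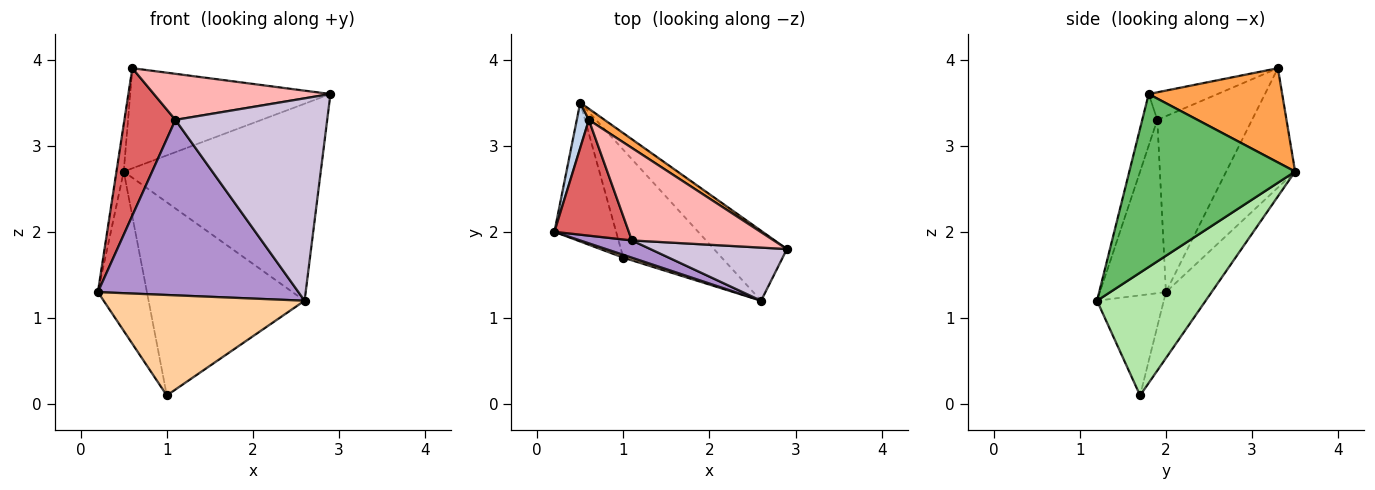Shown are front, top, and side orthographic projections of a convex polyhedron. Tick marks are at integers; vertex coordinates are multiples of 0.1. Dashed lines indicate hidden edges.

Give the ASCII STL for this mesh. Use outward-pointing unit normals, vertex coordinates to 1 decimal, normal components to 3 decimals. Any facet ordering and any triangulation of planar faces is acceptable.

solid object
 facet normal -0.575 0.617 -0.538
  outer loop
   vertex 1.0 1.7 0.1
   vertex 0.2 2.0 1.3
   vertex 0.5 3.5 2.7
  endloop
 endfacet
 facet normal -0.989 0.105 0.100
  outer loop
   vertex 0.6 3.3 3.9
   vertex 0.5 3.5 2.7
   vertex 0.2 2.0 1.3
  endloop
 endfacet
 facet normal 0.552 0.829 0.092
  outer loop
   vertex 0.6 3.3 3.9
   vertex 2.9 1.8 3.6
   vertex 0.5 3.5 2.7
  endloop
 endfacet
 facet normal -0.315 -0.949 0.027
  outer loop
   vertex 2.6 1.2 1.2
   vertex 0.2 2.0 1.3
   vertex 1.0 1.7 0.1
  endloop
 endfacet
 facet normal 0.621 0.738 -0.262
  outer loop
   vertex 2.6 1.2 1.2
   vertex 0.5 3.5 2.7
   vertex 2.9 1.8 3.6
  endloop
 endfacet
 facet normal 0.520 0.746 -0.417
  outer loop
   vertex 2.6 1.2 1.2
   vertex 1.0 1.7 0.1
   vertex 0.5 3.5 2.7
  endloop
 endfacet
 facet normal -0.825 -0.444 0.349
  outer loop
   vertex 1.1 1.9 3.3
   vertex 0.6 3.3 3.9
   vertex 0.2 2.0 1.3
  endloop
 endfacet
 facet normal -0.171 -0.439 0.882
  outer loop
   vertex 1.1 1.9 3.3
   vertex 2.9 1.8 3.6
   vertex 0.6 3.3 3.9
  endloop
 endfacet
 facet normal -0.311 -0.946 0.093
  outer loop
   vertex 1.1 1.9 3.3
   vertex 0.2 2.0 1.3
   vertex 2.6 1.2 1.2
  endloop
 endfacet
 facet normal -0.096 -0.963 0.253
  outer loop
   vertex 1.1 1.9 3.3
   vertex 2.6 1.2 1.2
   vertex 2.9 1.8 3.6
  endloop
 endfacet
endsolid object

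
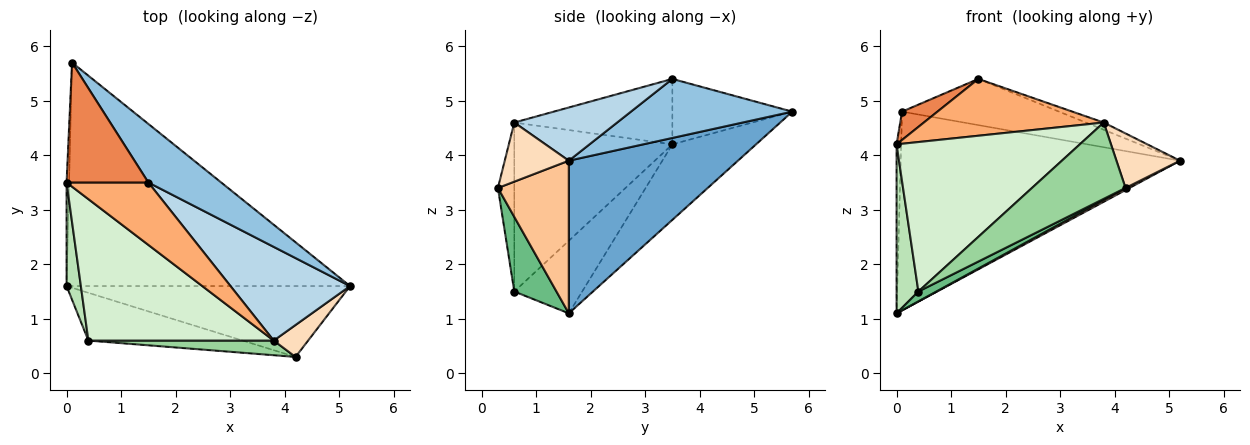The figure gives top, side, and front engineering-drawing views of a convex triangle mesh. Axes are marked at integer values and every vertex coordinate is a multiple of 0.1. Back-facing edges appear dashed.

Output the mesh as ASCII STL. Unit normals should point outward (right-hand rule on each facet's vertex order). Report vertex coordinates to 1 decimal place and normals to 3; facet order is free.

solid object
 facet normal 0.373 0.617 -0.693
  outer loop
   vertex 0.1 5.7 4.8
   vertex 5.2 1.6 3.9
   vertex 0.0 1.6 1.1
  endloop
 endfacet
 facet normal 0.537 0.522 0.663
  outer loop
   vertex 1.5 3.5 5.4
   vertex 5.2 1.6 3.9
   vertex 0.1 5.7 4.8
  endloop
 endfacet
 facet normal 0.406 0.070 0.911
  outer loop
   vertex 3.8 0.6 4.6
   vertex 5.2 1.6 3.9
   vertex 1.5 3.5 5.4
  endloop
 endfacet
 facet normal -0.998 0.054 -0.033
  outer loop
   vertex 0.0 3.5 4.2
   vertex 0.1 5.7 4.8
   vertex 0.0 1.6 1.1
  endloop
 endfacet
 facet normal -0.614 -0.182 0.768
  outer loop
   vertex 0.0 3.5 4.2
   vertex 1.5 3.5 5.4
   vertex 0.1 5.7 4.8
  endloop
 endfacet
 facet normal -0.509 -0.579 0.636
  outer loop
   vertex 0.0 3.5 4.2
   vertex 3.8 0.6 4.6
   vertex 1.5 3.5 5.4
  endloop
 endfacet
 facet normal 0.474 -0.026 -0.880
  outer loop
   vertex 4.2 0.3 3.4
   vertex 0.0 1.6 1.1
   vertex 5.2 1.6 3.9
  endloop
 endfacet
 facet normal 0.656 -0.651 0.381
  outer loop
   vertex 4.2 0.3 3.4
   vertex 5.2 1.6 3.9
   vertex 3.8 0.6 4.6
  endloop
 endfacet
 facet normal 0.428 -0.183 -0.885
  outer loop
   vertex 0.4 0.6 1.5
   vertex 0.0 1.6 1.1
   vertex 4.2 0.3 3.4
  endloop
 endfacet
 facet normal -0.169 -0.968 0.186
  outer loop
   vertex 0.4 0.6 1.5
   vertex 4.2 0.3 3.4
   vertex 3.8 0.6 4.6
  endloop
 endfacet
 facet normal -0.936 -0.301 0.184
  outer loop
   vertex 0.4 0.6 1.5
   vertex 0.0 3.5 4.2
   vertex 0.0 1.6 1.1
  endloop
 endfacet
 facet normal -0.531 -0.615 0.582
  outer loop
   vertex 0.4 0.6 1.5
   vertex 3.8 0.6 4.6
   vertex 0.0 3.5 4.2
  endloop
 endfacet
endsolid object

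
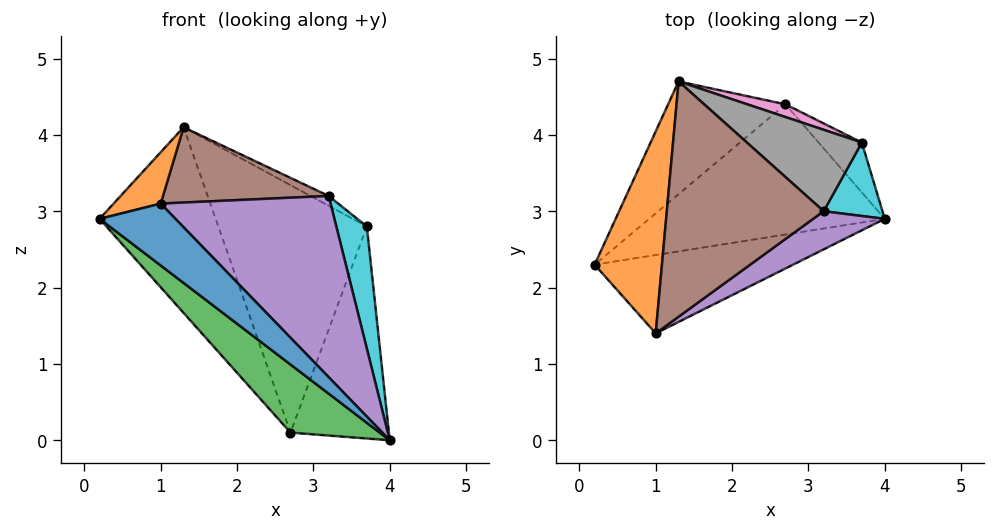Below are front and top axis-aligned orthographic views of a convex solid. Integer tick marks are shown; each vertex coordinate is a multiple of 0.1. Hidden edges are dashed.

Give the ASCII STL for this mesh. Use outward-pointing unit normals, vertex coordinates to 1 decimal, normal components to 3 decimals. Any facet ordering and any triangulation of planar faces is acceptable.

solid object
 facet normal -0.448 -0.554 -0.702
  outer loop
   vertex 1.0 1.4 3.1
   vertex 0.2 2.3 2.9
   vertex 4.0 2.9 0.0
  endloop
 endfacet
 facet normal -0.461 -0.219 0.860
  outer loop
   vertex 1.0 1.4 3.1
   vertex 1.3 4.7 4.1
   vertex 0.2 2.3 2.9
  endloop
 endfacet
 facet normal -0.516 -0.397 -0.759
  outer loop
   vertex 2.7 4.4 0.1
   vertex 4.0 2.9 0.0
   vertex 0.2 2.3 2.9
  endloop
 endfacet
 facet normal -0.792 0.521 -0.316
  outer loop
   vertex 2.7 4.4 0.1
   vertex 0.2 2.3 2.9
   vertex 1.3 4.7 4.1
  endloop
 endfacet
 facet normal 0.575 -0.801 0.169
  outer loop
   vertex 3.2 3.0 3.2
   vertex 1.0 1.4 3.1
   vertex 4.0 2.9 0.0
  endloop
 endfacet
 facet normal 0.176 -0.300 0.938
  outer loop
   vertex 3.2 3.0 3.2
   vertex 1.3 4.7 4.1
   vertex 1.0 1.4 3.1
  endloop
 endfacet
 facet normal 0.339 0.939 0.048
  outer loop
   vertex 3.7 3.9 2.8
   vertex 2.7 4.4 0.1
   vertex 1.3 4.7 4.1
  endloop
 endfacet
 facet normal 0.500 0.104 0.860
  outer loop
   vertex 3.7 3.9 2.8
   vertex 1.3 4.7 4.1
   vertex 3.2 3.0 3.2
  endloop
 endfacet
 facet normal 0.742 0.653 -0.154
  outer loop
   vertex 3.7 3.9 2.8
   vertex 4.0 2.9 0.0
   vertex 2.7 4.4 0.1
  endloop
 endfacet
 facet normal 0.890 -0.390 0.235
  outer loop
   vertex 3.7 3.9 2.8
   vertex 3.2 3.0 3.2
   vertex 4.0 2.9 0.0
  endloop
 endfacet
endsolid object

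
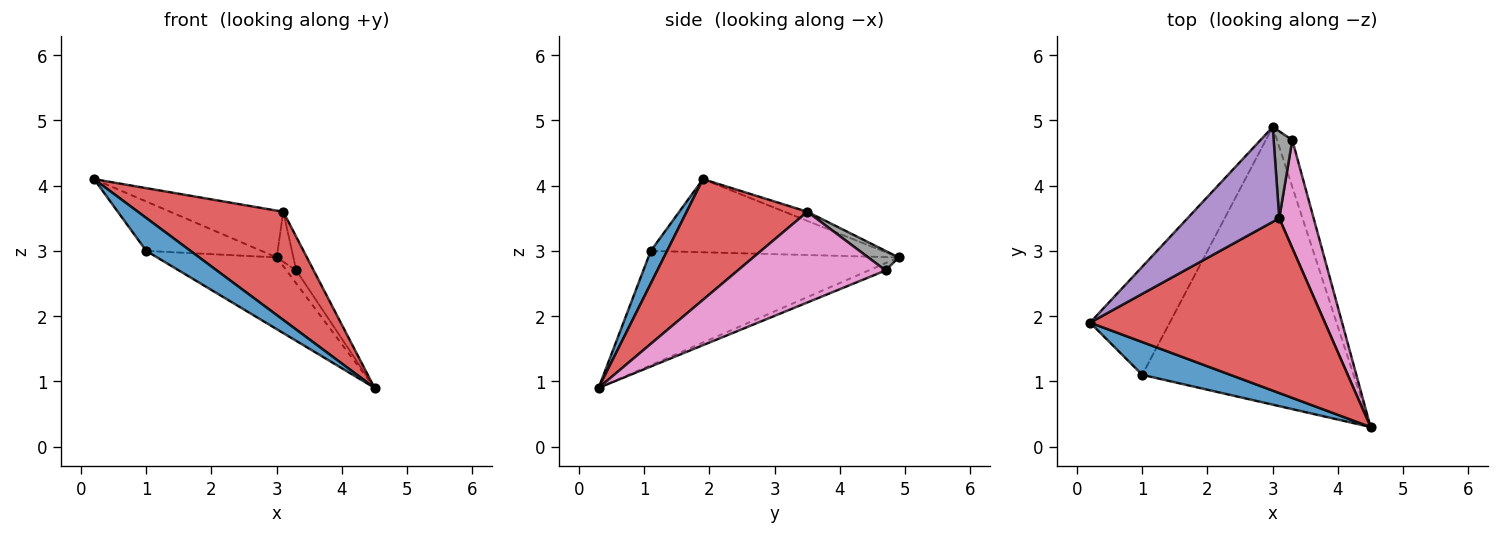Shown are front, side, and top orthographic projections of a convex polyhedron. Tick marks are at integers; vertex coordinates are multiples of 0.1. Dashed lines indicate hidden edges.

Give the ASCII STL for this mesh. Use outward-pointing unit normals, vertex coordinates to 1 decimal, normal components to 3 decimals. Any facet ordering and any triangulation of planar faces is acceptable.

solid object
 facet normal 0.253 -0.686 0.683
  outer loop
   vertex 1.0 1.1 3.0
   vertex 4.5 0.3 0.9
   vertex 0.2 1.9 4.1
  endloop
 endfacet
 facet normal -0.641 0.319 -0.698
  outer loop
   vertex 1.0 1.1 3.0
   vertex 0.2 1.9 4.1
   vertex 3.0 4.9 2.9
  endloop
 endfacet
 facet normal -0.464 0.222 -0.858
  outer loop
   vertex 1.0 1.1 3.0
   vertex 3.0 4.9 2.9
   vertex 4.5 0.3 0.9
  endloop
 endfacet
 facet normal 0.400 -0.482 0.779
  outer loop
   vertex 3.1 3.5 3.6
   vertex 0.2 1.9 4.1
   vertex 4.5 0.3 0.9
  endloop
 endfacet
 facet normal -0.089 0.440 0.893
  outer loop
   vertex 3.1 3.5 3.6
   vertex 3.0 4.9 2.9
   vertex 0.2 1.9 4.1
  endloop
 endfacet
 facet normal -0.421 0.243 -0.874
  outer loop
   vertex 3.3 4.7 2.7
   vertex 4.5 0.3 0.9
   vertex 3.0 4.9 2.9
  endloop
 endfacet
 facet normal 0.929 0.109 0.352
  outer loop
   vertex 3.3 4.7 2.7
   vertex 3.1 3.5 3.6
   vertex 4.5 0.3 0.9
  endloop
 endfacet
 facet normal 0.673 0.369 0.641
  outer loop
   vertex 3.3 4.7 2.7
   vertex 3.0 4.9 2.9
   vertex 3.1 3.5 3.6
  endloop
 endfacet
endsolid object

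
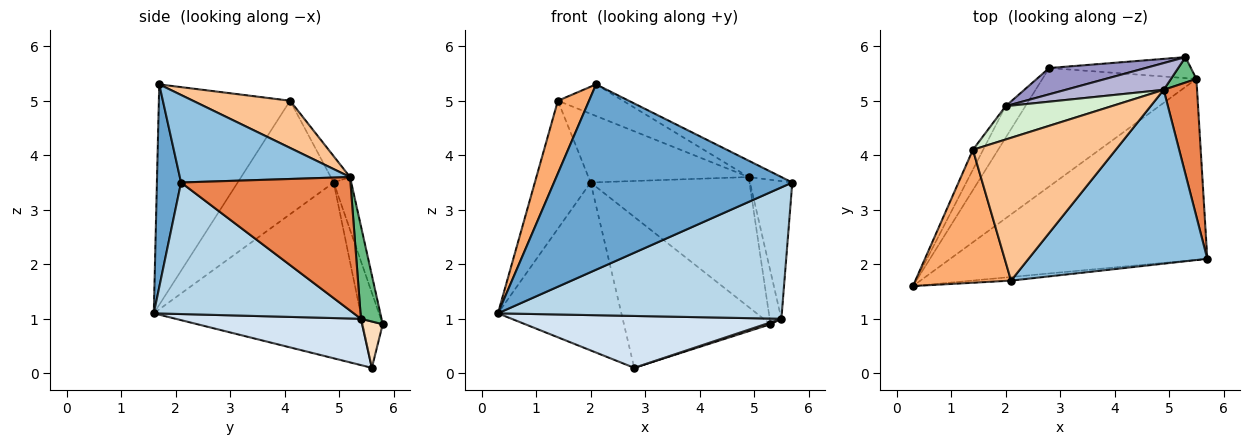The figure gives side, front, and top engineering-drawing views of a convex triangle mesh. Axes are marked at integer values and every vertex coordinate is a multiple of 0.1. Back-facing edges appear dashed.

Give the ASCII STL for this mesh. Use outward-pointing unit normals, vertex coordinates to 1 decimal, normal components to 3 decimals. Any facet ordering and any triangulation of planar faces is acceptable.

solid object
 facet normal 0.101 -0.995 -0.020
  outer loop
   vertex 2.1 1.7 5.3
   vertex 0.3 1.6 1.1
   vertex 5.7 2.1 3.5
  endloop
 endfacet
 facet normal 0.438 0.084 0.895
  outer loop
   vertex 4.9 5.2 3.6
   vertex 2.1 1.7 5.3
   vertex 5.7 2.1 3.5
  endloop
 endfacet
 facet normal 0.383 -0.543 -0.747
  outer loop
   vertex 5.5 5.4 1.0
   vertex 5.7 2.1 3.5
   vertex 0.3 1.6 1.1
  endloop
 endfacet
 facet normal 0.266 -0.387 -0.883
  outer loop
   vertex 5.5 5.4 1.0
   vertex 0.3 1.6 1.1
   vertex 2.8 5.6 0.1
  endloop
 endfacet
 facet normal 0.943 0.236 0.236
  outer loop
   vertex 5.5 5.4 1.0
   vertex 4.9 5.2 3.6
   vertex 5.7 2.1 3.5
  endloop
 endfacet
 facet normal -0.896 -0.213 0.389
  outer loop
   vertex 1.4 4.1 5.0
   vertex 0.3 1.6 1.1
   vertex 2.1 1.7 5.3
  endloop
 endfacet
 facet normal 0.307 0.206 0.929
  outer loop
   vertex 1.4 4.1 5.0
   vertex 2.1 1.7 5.3
   vertex 4.9 5.2 3.6
  endloop
 endfacet
 facet normal 0.310 -0.082 -0.947
  outer loop
   vertex 5.3 5.8 0.9
   vertex 5.5 5.4 1.0
   vertex 2.8 5.6 0.1
  endloop
 endfacet
 facet normal 0.846 0.481 0.232
  outer loop
   vertex 5.3 5.8 0.9
   vertex 4.9 5.2 3.6
   vertex 5.5 5.4 1.0
  endloop
 endfacet
 facet normal -0.855 0.510 -0.096
  outer loop
   vertex 2.0 4.9 3.5
   vertex 2.8 5.6 0.1
   vertex 0.3 1.6 1.1
  endloop
 endfacet
 facet normal -0.862 0.501 -0.078
  outer loop
   vertex 2.0 4.9 3.5
   vertex 0.3 1.6 1.1
   vertex 1.4 4.1 5.0
  endloop
 endfacet
 facet normal -0.107 0.894 0.434
  outer loop
   vertex 2.0 4.9 3.5
   vertex 1.4 4.1 5.0
   vertex 4.9 5.2 3.6
  endloop
 endfacet
 facet normal -0.132 0.977 0.170
  outer loop
   vertex 2.0 4.9 3.5
   vertex 5.3 5.8 0.9
   vertex 2.8 5.6 0.1
  endloop
 endfacet
 facet normal -0.108 0.974 0.200
  outer loop
   vertex 2.0 4.9 3.5
   vertex 4.9 5.2 3.6
   vertex 5.3 5.8 0.9
  endloop
 endfacet
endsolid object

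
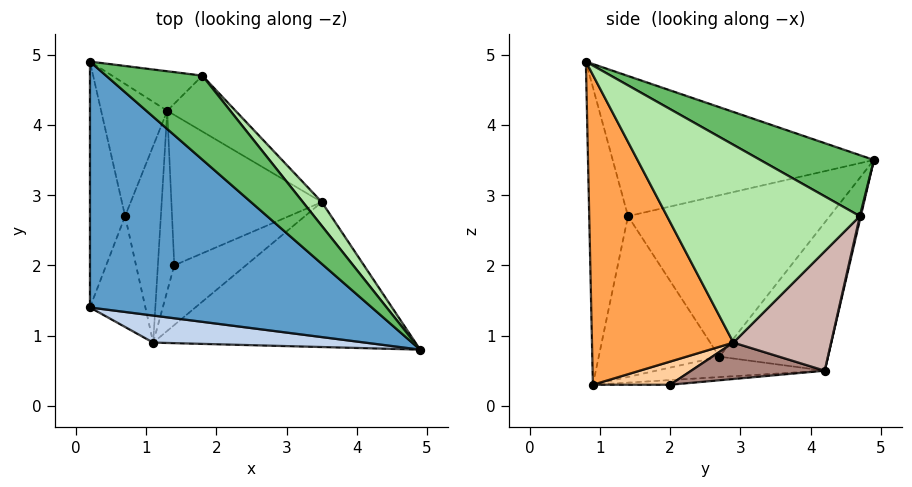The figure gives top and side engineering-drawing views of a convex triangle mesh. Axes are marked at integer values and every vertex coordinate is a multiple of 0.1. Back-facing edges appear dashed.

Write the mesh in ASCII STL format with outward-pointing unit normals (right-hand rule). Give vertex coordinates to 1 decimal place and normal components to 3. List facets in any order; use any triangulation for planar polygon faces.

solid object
 facet normal -0.436 -0.201 0.877
  outer loop
   vertex 0.2 4.9 3.5
   vertex 0.2 1.4 2.7
   vertex 4.9 0.8 4.9
  endloop
 endfacet
 facet normal -0.186 -0.973 0.133
  outer loop
   vertex 1.1 0.9 0.3
   vertex 4.9 0.8 4.9
   vertex 0.2 1.4 2.7
  endloop
 endfacet
 facet normal 0.619 -0.585 -0.524
  outer loop
   vertex 1.1 0.9 0.3
   vertex 3.5 2.9 0.9
   vertex 4.9 0.8 4.9
  endloop
 endfacet
 facet normal 0.307 -0.084 -0.948
  outer loop
   vertex 1.1 0.9 0.3
   vertex 1.4 2.0 0.3
   vertex 3.5 2.9 0.9
  endloop
 endfacet
 facet normal 0.397 0.670 0.627
  outer loop
   vertex 1.8 4.7 2.7
   vertex 0.2 4.9 3.5
   vertex 4.9 0.8 4.9
  endloop
 endfacet
 facet normal 0.760 0.645 0.073
  outer loop
   vertex 1.8 4.7 2.7
   vertex 4.9 0.8 4.9
   vertex 3.5 2.9 0.9
  endloop
 endfacet
 facet normal -0.976 0.049 -0.212
  outer loop
   vertex 0.7 2.7 0.7
   vertex 0.2 1.4 2.7
   vertex 0.2 4.9 3.5
  endloop
 endfacet
 facet normal -0.937 -0.136 -0.323
  outer loop
   vertex 0.7 2.7 0.7
   vertex 1.1 0.9 0.3
   vertex 0.2 1.4 2.7
  endloop
 endfacet
 facet normal -0.274 0.075 -0.959
  outer loop
   vertex 1.3 4.2 0.5
   vertex 1.4 2.0 0.3
   vertex 1.1 0.9 0.3
  endloop
 endfacet
 facet normal -0.494 0.082 -0.865
  outer loop
   vertex 1.3 4.2 0.5
   vertex 1.1 0.9 0.3
   vertex 0.7 2.7 0.7
  endloop
 endfacet
 facet normal 0.234 0.099 -0.967
  outer loop
   vertex 1.3 4.2 0.5
   vertex 3.5 2.9 0.9
   vertex 1.4 2.0 0.3
  endloop
 endfacet
 facet normal 0.525 0.796 -0.300
  outer loop
   vertex 1.3 4.2 0.5
   vertex 1.8 4.7 2.7
   vertex 3.5 2.9 0.9
  endloop
 endfacet
 facet normal 0.010 0.975 -0.224
  outer loop
   vertex 1.3 4.2 0.5
   vertex 0.2 4.9 3.5
   vertex 1.8 4.7 2.7
  endloop
 endfacet
 facet normal -0.872 0.297 -0.389
  outer loop
   vertex 1.3 4.2 0.5
   vertex 0.7 2.7 0.7
   vertex 0.2 4.9 3.5
  endloop
 endfacet
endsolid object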